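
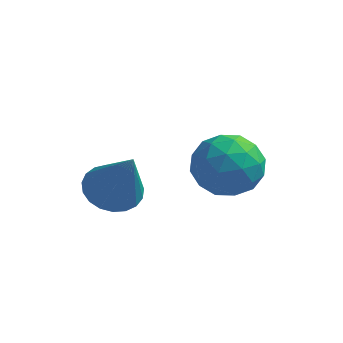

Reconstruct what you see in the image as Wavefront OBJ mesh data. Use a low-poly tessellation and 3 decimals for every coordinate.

v -1.917 -1.823 -3.025
v -1.183 -1.504 -2.234
v -0.537 -2.216 -4.146
v 0.197 -1.897 -3.355
v -0.413 -2.832 -3.213
v -1.266 -2.589 -2.52
v -0.454 -1.131 -3.86
v -1.307 -0.888 -3.167
v -0.279 -1.076 -2.75
v -0.254 -2.128 -2.35
v -1.466 -1.592 -4.03
v -1.441 -2.644 -3.63
v -1.671 -1.629 -2.531
v -0.049 -2.091 -3.849
v -0.407 -2.641 -3.765
v 0.024 -2.453 -3.3
v -1.72 -2.267 -2.699
v -1.288 -2.079 -2.234
v -0.836 -2.86 -2.81
v -0.432 -1.641 -4.146
v -0 -1.453 -3.681
v -1.744 -1.267 -3.08
v -1.313 -1.079 -2.615
v -0.884 -0.86 -3.57
v -0.709 -1.19 -2.369
v 0.102 -1.421 -3.028
v -0.28 -0.971 -3.325
v -0.781 -0.828 -2.918
v -0.694 -1.808 -2.134
v 0.117 -2.039 -2.793
v -0.241 -2.589 -2.709
v -0.742 -2.446 -2.302
v -0.162 -1.557 -2.437
v -1.837 -1.681 -3.587
v -1.026 -1.912 -4.246
v -0.978 -1.274 -4.078
v -1.479 -1.131 -3.671
v -1.822 -2.299 -3.352
v -1.011 -2.53 -4.011
v -0.939 -2.892 -3.462
v -1.44 -2.749 -3.055
v -1.558 -2.163 -3.943
v -3.618 -3.616 -3.549
v -2.801 -3.489 -3.878
v -2.802 -4.204 -1.751
v -2.878 -3.157 -3.734
v -3.084 -2.904 -3.559
v -3.381 -2.775 -3.381
v -3.72 -2.79 -3.233
v -4.041 -2.949 -3.139
v -4.289 -3.223 -3.116
v -4.421 -3.565 -3.168
v -4.414 -3.915 -3.286
v -4.269 -4.214 -3.449
v -4.012 -4.41 -3.63
v -3.687 -4.468 -3.796
v -3.35 -4.379 -3.92
v -3.059 -4.158 -3.98
v -2.865 -3.843 -3.965
f 1 38 17
f 38 12 41
f 17 41 6
f 38 41 17
f 1 17 13
f 17 6 18
f 13 18 2
f 17 18 13
f 1 13 22
f 13 2 23
f 22 23 8
f 13 23 22
f 1 22 34
f 22 8 37
f 34 37 11
f 22 37 34
f 1 34 38
f 34 11 42
f 38 42 12
f 34 42 38
f 2 18 29
f 18 6 32
f 29 32 10
f 18 32 29
f 6 41 19
f 41 12 40
f 19 40 5
f 41 40 19
f 12 42 39
f 42 11 35
f 39 35 3
f 42 35 39
f 11 37 36
f 37 8 24
f 36 24 7
f 37 24 36
f 8 23 28
f 23 2 25
f 28 25 9
f 23 25 28
f 4 30 16
f 30 10 31
f 16 31 5
f 30 31 16
f 4 16 14
f 16 5 15
f 14 15 3
f 16 15 14
f 4 14 21
f 14 3 20
f 21 20 7
f 14 20 21
f 4 21 26
f 21 7 27
f 26 27 9
f 21 27 26
f 4 26 30
f 26 9 33
f 30 33 10
f 26 33 30
f 5 31 19
f 31 10 32
f 19 32 6
f 31 32 19
f 3 15 39
f 15 5 40
f 39 40 12
f 15 40 39
f 7 20 36
f 20 3 35
f 36 35 11
f 20 35 36
f 9 27 28
f 27 7 24
f 28 24 8
f 27 24 28
f 10 33 29
f 33 9 25
f 29 25 2
f 33 25 29
f 44 43 46
f 44 46 45
f 46 43 47
f 46 47 45
f 47 43 48
f 47 48 45
f 48 43 49
f 48 49 45
f 49 43 50
f 49 50 45
f 50 43 51
f 50 51 45
f 51 43 52
f 51 52 45
f 52 43 53
f 52 53 45
f 53 43 54
f 53 54 45
f 54 43 55
f 54 55 45
f 55 43 56
f 55 56 45
f 56 43 57
f 56 57 45
f 57 43 58
f 57 58 45
f 58 43 59
f 58 59 45
f 59 43 44
f 59 44 45



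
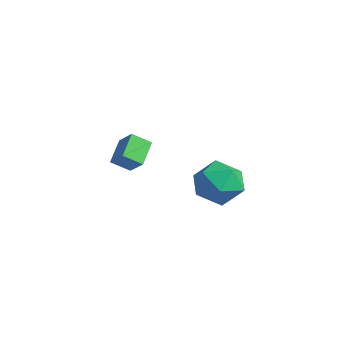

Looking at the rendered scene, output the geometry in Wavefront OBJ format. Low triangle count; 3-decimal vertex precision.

v 1.15 0.602 -3.231
v 2.022 0.415 -2.579
v 0.218 -0.635 -2.341
v 1.09 -0.822 -1.689
v 0.543 0.134 -1.617
v 1.118 0.898 -2.168
v 1.122 -1.118 -2.752
v 1.697 -0.354 -3.303
v 2.004 -0.649 -2.284
v 1.646 0.125 -1.582
v 0.594 -0.345 -3.338
v 0.236 0.429 -2.636
v -3.251 -1.253 -3.618
v -3.625 -1.934 -3.107
v -3.941 -0.412 -3.001
v -4.314 -1.094 -2.49
v -2.506 -1.146 -2.93
v -2.879 -1.828 -2.419
v -3.195 -0.306 -2.313
v -3.569 -0.987 -1.802
f 1 12 6
f 1 6 2
f 1 2 8
f 1 8 11
f 1 11 12
f 2 6 10
f 6 12 5
f 12 11 3
f 11 8 7
f 8 2 9
f 4 10 5
f 4 5 3
f 4 3 7
f 4 7 9
f 4 9 10
f 5 10 6
f 3 5 12
f 7 3 11
f 9 7 8
f 10 9 2
f 14 16 13
f 17 14 13
f 13 16 15
f 15 17 13
f 14 20 16
f 18 14 17
f 18 20 14
f 16 20 15
f 19 17 15
f 15 20 19
f 19 18 17
f 20 18 19



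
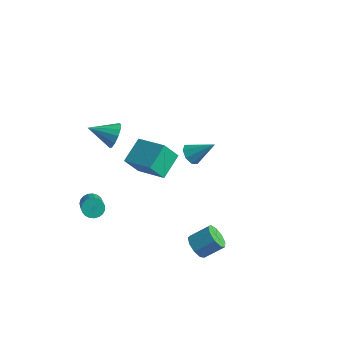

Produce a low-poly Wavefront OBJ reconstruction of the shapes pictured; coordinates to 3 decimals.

v 3.402 -2.525 -4.051
v 3.757 -2.219 -4.712
v 4.553 -1.41 -3.91
v 4.198 -1.715 -3.249
v 3.314 -1.915 -4.578
v 4.11 -1.106 -3.776
v 2.911 -1.897 -4.197
v 3.708 -1.088 -3.395
v 2.738 -2.172 -3.748
v 3.535 -1.363 -2.946
v 2.876 -2.612 -3.441
v 3.672 -1.803 -2.639
v 3.26 -3.011 -3.419
v 4.056 -2.202 -2.617
v 3.71 -3.183 -3.693
v 4.506 -2.374 -2.891
v 4.016 -3.046 -4.134
v 4.812 -2.237 -3.332
v 4.034 -2.666 -4.537
v 4.831 -1.857 -3.735
v -1.316 3.54 -3.39
v -1.016 3.946 -3.944
v -0.104 4.2 -2.25
v -1.432 4.228 -3.665
v -1.779 4.106 -3.225
v -1.856 3.653 -2.881
v -1.616 3.134 -2.835
v -1.201 2.852 -3.114
v -0.853 2.973 -3.554
v -0.777 3.427 -3.898
v -1.655 -3.074 3.606
v -1.148 -3.448 4.162
v -2.905 -3.866 4.214
v -1.3 -3.05 4.368
v -1.565 -2.659 4.331
v -1.858 -2.4 4.065
v -2.087 -2.355 3.653
v -2.178 -2.539 3.226
v -2.103 -2.892 2.92
v -1.886 -3.303 2.832
v -1.595 -3.641 2.99
v -1.323 -3.8 3.343
v -1.156 -3.728 3.78
v 0.886 -3.343 2.436
v 0.773 -1.874 3.179
v -1.031 -3.139 1.741
v -1.145 -1.67 2.483
v 1.365 -2.73 1.297
v 1.251 -1.261 2.039
v -0.553 -2.526 0.601
v -0.666 -1.057 1.344
v -3.291 -3.352 -3.504
v -3.004 -3.653 -4.017
v -1.882 -4.848 -2.689
v -2.169 -4.548 -2.176
v -2.834 -3.442 -3.971
v -1.712 -4.638 -2.643
v -2.743 -3.216 -3.845
v -1.62 -4.412 -2.517
v -2.746 -3.014 -3.66
v -1.624 -4.209 -2.332
v -2.844 -2.87 -3.448
v -1.722 -4.065 -2.119
v -3.019 -2.809 -3.245
v -1.897 -4.005 -1.917
v -3.241 -2.843 -3.087
v -2.119 -4.038 -1.759
v -3.472 -2.964 -3.002
v -2.35 -4.16 -1.674
v -3.672 -3.153 -3.003
v -2.549 -4.348 -1.675
v -3.805 -3.376 -3.091
v -2.683 -4.571 -1.763
v -3.85 -3.595 -3.25
v -2.728 -4.79 -1.922
v -3.798 -3.772 -3.453
v -2.676 -4.967 -2.125
v -3.659 -3.876 -3.665
v -2.536 -5.072 -2.337
v -3.455 -3.89 -3.849
v -2.333 -5.086 -2.521
v -3.224 -3.811 -3.974
v -2.102 -5.006 -2.646
f 2 1 5
f 2 5 3
f 3 5 6
f 3 6 4
f 5 1 7
f 5 7 6
f 6 7 8
f 6 8 4
f 7 1 9
f 7 9 8
f 8 9 10
f 8 10 4
f 9 1 11
f 9 11 10
f 10 11 12
f 10 12 4
f 11 1 13
f 11 13 12
f 12 13 14
f 12 14 4
f 13 1 15
f 13 15 14
f 14 15 16
f 14 16 4
f 15 1 17
f 15 17 16
f 16 17 18
f 16 18 4
f 17 1 19
f 17 19 18
f 18 19 20
f 18 20 4
f 19 1 2
f 19 2 20
f 20 2 3
f 20 3 4
f 22 21 24
f 22 24 23
f 24 21 25
f 24 25 23
f 25 21 26
f 25 26 23
f 26 21 27
f 26 27 23
f 27 21 28
f 27 28 23
f 28 21 29
f 28 29 23
f 29 21 30
f 29 30 23
f 30 21 22
f 30 22 23
f 32 31 34
f 32 34 33
f 34 31 35
f 34 35 33
f 35 31 36
f 35 36 33
f 36 31 37
f 36 37 33
f 37 31 38
f 37 38 33
f 38 31 39
f 38 39 33
f 39 31 40
f 39 40 33
f 40 31 41
f 40 41 33
f 41 31 42
f 41 42 33
f 42 31 43
f 42 43 33
f 43 31 32
f 43 32 33
f 45 47 44
f 48 45 44
f 44 47 46
f 46 48 44
f 45 51 47
f 49 45 48
f 49 51 45
f 47 51 46
f 50 48 46
f 46 51 50
f 50 49 48
f 51 49 50
f 53 52 56
f 53 56 54
f 54 56 57
f 54 57 55
f 56 52 58
f 56 58 57
f 57 58 59
f 57 59 55
f 58 52 60
f 58 60 59
f 59 60 61
f 59 61 55
f 60 52 62
f 60 62 61
f 61 62 63
f 61 63 55
f 62 52 64
f 62 64 63
f 63 64 65
f 63 65 55
f 64 52 66
f 64 66 65
f 65 66 67
f 65 67 55
f 66 52 68
f 66 68 67
f 67 68 69
f 67 69 55
f 68 52 70
f 68 70 69
f 69 70 71
f 69 71 55
f 70 52 72
f 70 72 71
f 71 72 73
f 71 73 55
f 72 52 74
f 72 74 73
f 73 74 75
f 73 75 55
f 74 52 76
f 74 76 75
f 75 76 77
f 75 77 55
f 76 52 78
f 76 78 77
f 77 78 79
f 77 79 55
f 78 52 80
f 78 80 79
f 79 80 81
f 79 81 55
f 80 52 82
f 80 82 81
f 81 82 83
f 81 83 55
f 82 52 53
f 82 53 83
f 83 53 54
f 83 54 55



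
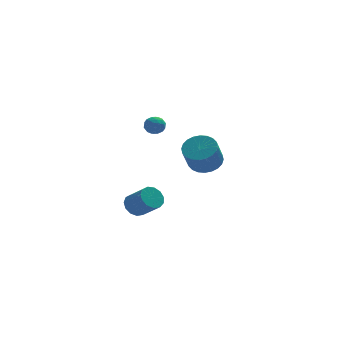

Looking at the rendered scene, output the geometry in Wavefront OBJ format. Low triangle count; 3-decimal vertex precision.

v 3.186 3.638 -2.317
v 3.793 4.276 -1.763
v 3.242 3.54 -0.31
v 2.634 2.902 -0.863
v 3.45 4.492 -1.784
v 2.898 3.755 -0.331
v 3.066 4.577 -1.886
v 2.515 3.841 -0.433
v 2.701 4.52 -2.054
v 2.15 3.784 -0.6
v 2.41 4.328 -2.261
v 1.859 3.592 -0.808
v 2.237 4.032 -2.477
v 1.685 3.296 -1.024
v 2.208 3.675 -2.669
v 1.656 2.939 -1.215
v 2.328 3.313 -2.807
v 1.777 2.577 -1.353
v 2.578 3 -2.87
v 2.027 2.264 -1.417
v 2.922 2.785 -2.849
v 2.37 2.048 -1.396
v 3.305 2.699 -2.747
v 2.754 1.963 -1.294
v 3.67 2.756 -2.58
v 3.119 2.02 -1.126
v 3.961 2.948 -2.372
v 3.41 2.212 -0.919
v 4.135 3.244 -2.156
v 3.583 2.508 -0.703
v 4.164 3.601 -1.965
v 3.612 2.865 -0.511
v 4.043 3.963 -1.827
v 3.492 3.227 -0.373
v -0.192 4.075 0.627
v 0.3 4.262 1.029
v 0.2 3.078 0.611
v 0.692 3.265 1.013
v 0.07 3.237 1.241
v -0.172 3.853 1.251
v 0.672 3.487 0.389
v 0.43 4.103 0.399
v 0.834 3.898 0.883
v 0.462 3.744 1.409
v 0.038 3.596 0.231
v -0.334 3.442 0.757
v 0.02 4.256 0.83
v 0.48 3.084 0.81
v 0.115 3.067 0.944
v 0.404 3.177 1.181
v -0.258 4.016 0.96
v 0.031 4.126 1.196
v -0.104 3.523 1.32
v 0.469 3.214 0.444
v 0.758 3.324 0.68
v 0.096 4.163 0.459
v 0.385 4.273 0.696
v 0.604 3.817 0.32
v 0.622 4.152 0.98
v 0.853 3.566 0.97
v 0.841 3.697 0.604
v 0.699 4.059 0.61
v 0.404 4.061 1.289
v 0.634 3.475 1.28
v 0.269 3.459 1.413
v 0.127 3.821 1.419
v 0.718 3.848 1.203
v -0.134 3.865 0.36
v 0.096 3.279 0.351
v 0.373 3.519 0.221
v 0.231 3.881 0.227
v -0.353 3.774 0.67
v -0.122 3.188 0.66
v -0.199 3.281 1.03
v -0.341 3.643 1.036
v -0.218 3.492 0.437
v -2.379 -3.007 -1.712
v -1.797 -3.067 -2.181
v -1.099 -3.993 -1.198
v -1.681 -3.933 -0.728
v -1.713 -2.738 -1.93
v -1.016 -3.664 -0.946
v -1.841 -2.494 -1.609
v -1.144 -3.42 -0.626
v -2.14 -2.413 -1.321
v -1.443 -3.339 -0.338
v -2.514 -2.52 -1.157
v -1.817 -3.446 -0.174
v -2.845 -2.783 -1.169
v -2.148 -3.709 -0.186
v -3.028 -3.116 -1.354
v -2.331 -4.042 -0.37
v -3.005 -3.415 -1.651
v -2.308 -4.341 -0.668
v -2.783 -3.584 -1.968
v -2.086 -4.51 -0.985
v -2.432 -3.57 -2.204
v -1.735 -4.496 -1.221
v -2.065 -3.377 -2.283
v -1.367 -4.304 -1.3
f 2 1 5
f 2 5 3
f 3 5 6
f 3 6 4
f 5 1 7
f 5 7 6
f 6 7 8
f 6 8 4
f 7 1 9
f 7 9 8
f 8 9 10
f 8 10 4
f 9 1 11
f 9 11 10
f 10 11 12
f 10 12 4
f 11 1 13
f 11 13 12
f 12 13 14
f 12 14 4
f 13 1 15
f 13 15 14
f 14 15 16
f 14 16 4
f 15 1 17
f 15 17 16
f 16 17 18
f 16 18 4
f 17 1 19
f 17 19 18
f 18 19 20
f 18 20 4
f 19 1 21
f 19 21 20
f 20 21 22
f 20 22 4
f 21 1 23
f 21 23 22
f 22 23 24
f 22 24 4
f 23 1 25
f 23 25 24
f 24 25 26
f 24 26 4
f 25 1 27
f 25 27 26
f 26 27 28
f 26 28 4
f 27 1 29
f 27 29 28
f 28 29 30
f 28 30 4
f 29 1 31
f 29 31 30
f 30 31 32
f 30 32 4
f 31 1 33
f 31 33 32
f 32 33 34
f 32 34 4
f 33 1 2
f 33 2 34
f 34 2 3
f 34 3 4
f 35 72 51
f 72 46 75
f 51 75 40
f 72 75 51
f 35 51 47
f 51 40 52
f 47 52 36
f 51 52 47
f 35 47 56
f 47 36 57
f 56 57 42
f 47 57 56
f 35 56 68
f 56 42 71
f 68 71 45
f 56 71 68
f 35 68 72
f 68 45 76
f 72 76 46
f 68 76 72
f 36 52 63
f 52 40 66
f 63 66 44
f 52 66 63
f 40 75 53
f 75 46 74
f 53 74 39
f 75 74 53
f 46 76 73
f 76 45 69
f 73 69 37
f 76 69 73
f 45 71 70
f 71 42 58
f 70 58 41
f 71 58 70
f 42 57 62
f 57 36 59
f 62 59 43
f 57 59 62
f 38 64 50
f 64 44 65
f 50 65 39
f 64 65 50
f 38 50 48
f 50 39 49
f 48 49 37
f 50 49 48
f 38 48 55
f 48 37 54
f 55 54 41
f 48 54 55
f 38 55 60
f 55 41 61
f 60 61 43
f 55 61 60
f 38 60 64
f 60 43 67
f 64 67 44
f 60 67 64
f 39 65 53
f 65 44 66
f 53 66 40
f 65 66 53
f 37 49 73
f 49 39 74
f 73 74 46
f 49 74 73
f 41 54 70
f 54 37 69
f 70 69 45
f 54 69 70
f 43 61 62
f 61 41 58
f 62 58 42
f 61 58 62
f 44 67 63
f 67 43 59
f 63 59 36
f 67 59 63
f 78 77 81
f 78 81 79
f 79 81 82
f 79 82 80
f 81 77 83
f 81 83 82
f 82 83 84
f 82 84 80
f 83 77 85
f 83 85 84
f 84 85 86
f 84 86 80
f 85 77 87
f 85 87 86
f 86 87 88
f 86 88 80
f 87 77 89
f 87 89 88
f 88 89 90
f 88 90 80
f 89 77 91
f 89 91 90
f 90 91 92
f 90 92 80
f 91 77 93
f 91 93 92
f 92 93 94
f 92 94 80
f 93 77 95
f 93 95 94
f 94 95 96
f 94 96 80
f 95 77 97
f 95 97 96
f 96 97 98
f 96 98 80
f 97 77 99
f 97 99 98
f 98 99 100
f 98 100 80
f 99 77 78
f 99 78 100
f 100 78 79
f 100 79 80



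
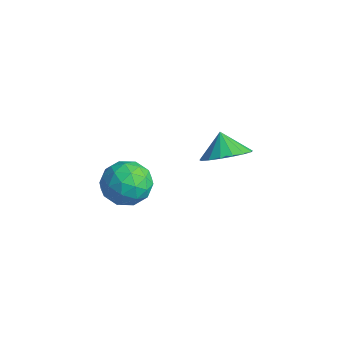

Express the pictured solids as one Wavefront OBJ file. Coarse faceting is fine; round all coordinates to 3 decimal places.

v -4.166 -3.14 -2.745
v -3.141 -3.281 -2.863
v -4.119 -3.999 -1.297
v -3.094 -4.14 -1.415
v -3.469 -3.19 -1.213
v -3.498 -2.659 -2.108
v -3.762 -4.621 -2.052
v -3.791 -4.09 -2.947
v -2.892 -4.196 -2.434
v -2.71 -3.312 -1.916
v -4.55 -3.968 -2.244
v -4.368 -3.084 -1.726
v -3.658 -3.135 -2.931
v -3.602 -4.145 -1.229
v -3.822 -3.586 -1.11
v -3.22 -3.669 -1.179
v -3.868 -2.77 -2.488
v -3.265 -2.853 -2.557
v -3.458 -2.799 -1.587
v -3.995 -4.427 -1.603
v -3.392 -4.51 -1.672
v -4.04 -3.611 -2.981
v -3.438 -3.694 -3.05
v -3.802 -4.481 -2.573
v -2.909 -3.756 -2.748
v -2.881 -4.261 -1.897
v -3.274 -4.544 -2.271
v -3.291 -4.232 -2.798
v -2.802 -3.236 -2.444
v -2.774 -3.741 -1.592
v -2.995 -3.183 -1.474
v -3.012 -2.871 -2
v -2.656 -3.774 -2.192
v -4.486 -3.539 -2.568
v -4.458 -4.044 -1.716
v -4.248 -4.409 -2.16
v -4.265 -4.097 -2.686
v -4.379 -3.019 -2.263
v -4.351 -3.524 -1.412
v -3.969 -3.048 -1.362
v -3.986 -2.736 -1.889
v -4.604 -3.506 -1.968
v -3.472 0.536 -2.227
v -2.686 0.34 -1.607
v -4.128 0.664 -1.353
v -2.67 0.824 -1.666
v -2.838 1.242 -1.853
v -3.151 1.499 -2.126
v -3.537 1.535 -2.422
v -3.909 1.342 -2.673
v -4.18 0.965 -2.822
v -4.289 0.489 -2.835
v -4.211 0.024 -2.708
v -3.964 -0.324 -2.471
v -3.603 -0.474 -2.178
v -3.213 -0.393 -1.896
v -2.882 -0.1 -1.69
f 1 38 17
f 38 12 41
f 17 41 6
f 38 41 17
f 1 17 13
f 17 6 18
f 13 18 2
f 17 18 13
f 1 13 22
f 13 2 23
f 22 23 8
f 13 23 22
f 1 22 34
f 22 8 37
f 34 37 11
f 22 37 34
f 1 34 38
f 34 11 42
f 38 42 12
f 34 42 38
f 2 18 29
f 18 6 32
f 29 32 10
f 18 32 29
f 6 41 19
f 41 12 40
f 19 40 5
f 41 40 19
f 12 42 39
f 42 11 35
f 39 35 3
f 42 35 39
f 11 37 36
f 37 8 24
f 36 24 7
f 37 24 36
f 8 23 28
f 23 2 25
f 28 25 9
f 23 25 28
f 4 30 16
f 30 10 31
f 16 31 5
f 30 31 16
f 4 16 14
f 16 5 15
f 14 15 3
f 16 15 14
f 4 14 21
f 14 3 20
f 21 20 7
f 14 20 21
f 4 21 26
f 21 7 27
f 26 27 9
f 21 27 26
f 4 26 30
f 26 9 33
f 30 33 10
f 26 33 30
f 5 31 19
f 31 10 32
f 19 32 6
f 31 32 19
f 3 15 39
f 15 5 40
f 39 40 12
f 15 40 39
f 7 20 36
f 20 3 35
f 36 35 11
f 20 35 36
f 9 27 28
f 27 7 24
f 28 24 8
f 27 24 28
f 10 33 29
f 33 9 25
f 29 25 2
f 33 25 29
f 44 43 46
f 44 46 45
f 46 43 47
f 46 47 45
f 47 43 48
f 47 48 45
f 48 43 49
f 48 49 45
f 49 43 50
f 49 50 45
f 50 43 51
f 50 51 45
f 51 43 52
f 51 52 45
f 52 43 53
f 52 53 45
f 53 43 54
f 53 54 45
f 54 43 55
f 54 55 45
f 55 43 56
f 55 56 45
f 56 43 57
f 56 57 45
f 57 43 44
f 57 44 45



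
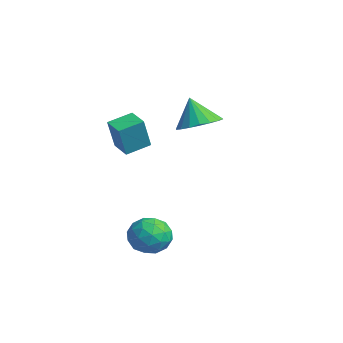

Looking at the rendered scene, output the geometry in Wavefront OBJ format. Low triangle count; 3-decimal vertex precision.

v -1.398 0.215 0.973
v -0.518 0.285 1.325
v -1.882 0.005 2.227
v -0.657 0.684 1.338
v -0.942 0.99 1.279
v -1.318 1.143 1.16
v -1.709 1.112 1.003
v -2.039 0.903 0.841
v -2.242 0.558 0.705
v -2.278 0.145 0.622
v -2.139 -0.254 0.608
v -1.854 -0.56 0.667
v -1.478 -0.713 0.787
v -1.087 -0.682 0.943
v -0.757 -0.474 1.106
v -0.554 -0.128 1.242
v 0.711 -4.038 1.25
v 1.004 -4.428 2.562
v 0.647 -3.057 1.556
v 0.94 -3.447 2.868
v 1.56 -3.933 1.092
v 1.853 -4.323 2.404
v 1.496 -2.952 1.398
v 1.789 -3.342 2.71
v 2.417 -2.912 -2.237
v 3.172 -2.824 -2.665
v 2.548 -4.316 -2.295
v 3.303 -4.228 -2.723
v 3.248 -3.997 -1.883
v 3.167 -3.129 -1.847
v 2.553 -4.011 -3.113
v 2.472 -3.143 -3.077
v 3.257 -3.503 -3.206
v 3.686 -3.494 -2.446
v 2.034 -3.646 -2.514
v 2.463 -3.637 -1.754
v 2.783 -2.744 -2.446
v 2.937 -4.396 -2.514
v 2.904 -4.26 -2.02
v 3.348 -4.208 -2.272
v 2.78 -2.924 -1.965
v 3.224 -2.872 -2.217
v 3.268 -3.562 -1.757
v 2.496 -4.268 -2.743
v 2.94 -4.216 -2.995
v 2.372 -2.932 -2.688
v 2.816 -2.88 -2.94
v 2.452 -3.578 -3.203
v 3.277 -3.092 -3.015
v 3.354 -3.918 -3.049
v 2.913 -3.79 -3.279
v 2.866 -3.28 -3.258
v 3.529 -3.087 -2.569
v 3.606 -3.913 -2.603
v 3.573 -3.777 -2.109
v 3.526 -3.266 -2.088
v 3.579 -3.486 -2.887
v 2.114 -3.227 -2.357
v 2.191 -4.053 -2.391
v 2.194 -3.874 -2.872
v 2.147 -3.363 -2.851
v 2.366 -3.222 -1.911
v 2.443 -4.048 -1.945
v 2.854 -3.86 -1.702
v 2.807 -3.35 -1.681
v 2.141 -3.654 -2.073
f 2 1 4
f 2 4 3
f 4 1 5
f 4 5 3
f 5 1 6
f 5 6 3
f 6 1 7
f 6 7 3
f 7 1 8
f 7 8 3
f 8 1 9
f 8 9 3
f 9 1 10
f 9 10 3
f 10 1 11
f 10 11 3
f 11 1 12
f 11 12 3
f 12 1 13
f 12 13 3
f 13 1 14
f 13 14 3
f 14 1 15
f 14 15 3
f 15 1 16
f 15 16 3
f 16 1 2
f 16 2 3
f 18 20 17
f 21 18 17
f 17 20 19
f 19 21 17
f 18 24 20
f 22 18 21
f 22 24 18
f 20 24 19
f 23 21 19
f 19 24 23
f 23 22 21
f 24 22 23
f 25 62 41
f 62 36 65
f 41 65 30
f 62 65 41
f 25 41 37
f 41 30 42
f 37 42 26
f 41 42 37
f 25 37 46
f 37 26 47
f 46 47 32
f 37 47 46
f 25 46 58
f 46 32 61
f 58 61 35
f 46 61 58
f 25 58 62
f 58 35 66
f 62 66 36
f 58 66 62
f 26 42 53
f 42 30 56
f 53 56 34
f 42 56 53
f 30 65 43
f 65 36 64
f 43 64 29
f 65 64 43
f 36 66 63
f 66 35 59
f 63 59 27
f 66 59 63
f 35 61 60
f 61 32 48
f 60 48 31
f 61 48 60
f 32 47 52
f 47 26 49
f 52 49 33
f 47 49 52
f 28 54 40
f 54 34 55
f 40 55 29
f 54 55 40
f 28 40 38
f 40 29 39
f 38 39 27
f 40 39 38
f 28 38 45
f 38 27 44
f 45 44 31
f 38 44 45
f 28 45 50
f 45 31 51
f 50 51 33
f 45 51 50
f 28 50 54
f 50 33 57
f 54 57 34
f 50 57 54
f 29 55 43
f 55 34 56
f 43 56 30
f 55 56 43
f 27 39 63
f 39 29 64
f 63 64 36
f 39 64 63
f 31 44 60
f 44 27 59
f 60 59 35
f 44 59 60
f 33 51 52
f 51 31 48
f 52 48 32
f 51 48 52
f 34 57 53
f 57 33 49
f 53 49 26
f 57 49 53



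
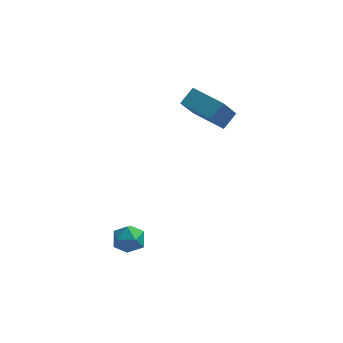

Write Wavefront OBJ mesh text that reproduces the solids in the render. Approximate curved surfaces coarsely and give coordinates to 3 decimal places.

v -0.488 -2.431 -1.292
v -0.1 -2.177 -2.093
v 0.64 -3.383 -1.047
v 1.028 -3.129 -1.848
v 0.997 -2.535 -1.14
v 0.3 -1.946 -1.291
v 0.24 -3.614 -1.849
v -0.457 -3.025 -2
v 0.35 -2.908 -2.437
v 0.818 -2.241 -1.999
v -0.278 -3.319 -1.141
v 0.19 -2.652 -0.703
v 4.69 2.844 2.425
v 4.062 1.771 4.043
v 3.116 4.046 2.611
v 2.487 2.974 4.229
v 5.293 3.526 3.111
v 4.664 2.454 4.729
v 3.718 4.729 3.297
v 3.09 3.656 4.915
f 1 12 6
f 1 6 2
f 1 2 8
f 1 8 11
f 1 11 12
f 2 6 10
f 6 12 5
f 12 11 3
f 11 8 7
f 8 2 9
f 4 10 5
f 4 5 3
f 4 3 7
f 4 7 9
f 4 9 10
f 5 10 6
f 3 5 12
f 7 3 11
f 9 7 8
f 10 9 2
f 14 16 13
f 17 14 13
f 13 16 15
f 15 17 13
f 14 20 16
f 18 14 17
f 18 20 14
f 16 20 15
f 19 17 15
f 15 20 19
f 19 18 17
f 20 18 19



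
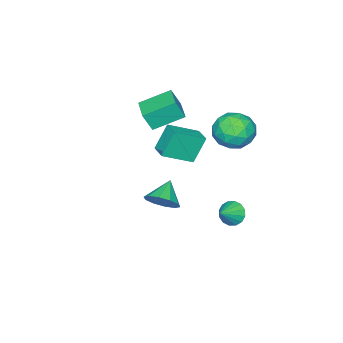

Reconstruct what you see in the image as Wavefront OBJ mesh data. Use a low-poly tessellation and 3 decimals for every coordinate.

v -2.717 -3.167 1.466
v -2.377 -3.526 2.526
v -3.971 -2.066 2.24
v -3.631 -2.425 3.301
v -1.689 -2.035 1.519
v -1.349 -2.394 2.58
v -2.943 -0.934 2.294
v -2.603 -1.293 3.354
v -1.74 2.973 -2.481
v -1.358 2.714 -3.072
v -0.68 3.027 -1.819
v -1.353 3.101 -3.11
v -1.452 3.453 -2.98
v -1.628 3.676 -2.716
v -1.834 3.711 -2.389
v -2.015 3.549 -2.086
v -2.122 3.232 -1.889
v -2.126 2.845 -1.851
v -2.027 2.493 -1.981
v -1.851 2.27 -2.245
v -1.645 2.235 -2.572
v -1.464 2.397 -2.875
v -2.587 -0.597 -0.19
v -3.305 -0.364 1.278
v -2.047 0.295 -0.067
v -2.765 0.528 1.401
v -1.235 -1.528 0.619
v -1.953 -1.295 2.087
v -0.695 -0.636 0.742
v -1.413 -0.403 2.21
v 2.624 2.107 0.58
v 3.113 2.331 1.314
v 1.576 1.773 1.38
v 2.836 2.79 1.142
v 2.478 2.988 0.756
v 2.176 2.849 0.303
v 2.044 2.427 -0.045
v 2.135 1.883 -0.154
v 2.412 1.424 0.017
v 2.77 1.226 0.403
v 3.072 1.365 0.857
v 3.203 1.787 1.204
v -4.296 2.079 0.905
v -3.619 2.417 1.834
v -4.321 0.263 1.586
v -3.644 0.601 2.515
v -4.778 0.981 2.43
v -4.762 2.103 2.009
v -3.178 0.577 1.411
v -3.162 1.699 0.99
v -2.928 1.489 2.147
v -3.917 1.739 2.777
v -4.023 0.941 0.643
v -5.012 1.191 1.273
v -3.955 2.407 1.31
v -3.985 0.273 2.11
v -4.651 0.496 2.06
v -4.253 0.695 2.606
v -4.627 2.223 1.413
v -4.229 2.422 1.959
v -4.911 1.578 2.309
v -3.711 0.258 1.461
v -3.313 0.457 2.007
v -3.687 1.985 0.814
v -3.289 2.184 1.36
v -3.029 1.102 1.111
v -3.151 2.061 2.04
v -3.166 0.994 2.44
v -2.892 0.979 1.791
v -2.883 1.639 1.544
v -3.732 2.208 2.41
v -3.747 1.14 2.81
v -4.413 1.363 2.76
v -4.404 2.023 2.513
v -3.326 1.662 2.594
v -4.193 1.54 0.61
v -4.208 0.472 1.01
v -3.536 0.657 0.907
v -3.527 1.317 0.66
v -4.774 1.686 0.98
v -4.789 0.619 1.38
v -5.057 1.041 1.876
v -5.048 1.701 1.629
v -4.614 1.018 0.826
f 2 4 1
f 5 2 1
f 1 4 3
f 3 5 1
f 2 8 4
f 6 2 5
f 6 8 2
f 4 8 3
f 7 5 3
f 3 8 7
f 7 6 5
f 8 6 7
f 10 9 12
f 10 12 11
f 12 9 13
f 12 13 11
f 13 9 14
f 13 14 11
f 14 9 15
f 14 15 11
f 15 9 16
f 15 16 11
f 16 9 17
f 16 17 11
f 17 9 18
f 17 18 11
f 18 9 19
f 18 19 11
f 19 9 20
f 19 20 11
f 20 9 21
f 20 21 11
f 21 9 22
f 21 22 11
f 22 9 10
f 22 10 11
f 24 26 23
f 27 24 23
f 23 26 25
f 25 27 23
f 24 30 26
f 28 24 27
f 28 30 24
f 26 30 25
f 29 27 25
f 25 30 29
f 29 28 27
f 30 28 29
f 32 31 34
f 32 34 33
f 34 31 35
f 34 35 33
f 35 31 36
f 35 36 33
f 36 31 37
f 36 37 33
f 37 31 38
f 37 38 33
f 38 31 39
f 38 39 33
f 39 31 40
f 39 40 33
f 40 31 41
f 40 41 33
f 41 31 42
f 41 42 33
f 42 31 32
f 42 32 33
f 43 80 59
f 80 54 83
f 59 83 48
f 80 83 59
f 43 59 55
f 59 48 60
f 55 60 44
f 59 60 55
f 43 55 64
f 55 44 65
f 64 65 50
f 55 65 64
f 43 64 76
f 64 50 79
f 76 79 53
f 64 79 76
f 43 76 80
f 76 53 84
f 80 84 54
f 76 84 80
f 44 60 71
f 60 48 74
f 71 74 52
f 60 74 71
f 48 83 61
f 83 54 82
f 61 82 47
f 83 82 61
f 54 84 81
f 84 53 77
f 81 77 45
f 84 77 81
f 53 79 78
f 79 50 66
f 78 66 49
f 79 66 78
f 50 65 70
f 65 44 67
f 70 67 51
f 65 67 70
f 46 72 58
f 72 52 73
f 58 73 47
f 72 73 58
f 46 58 56
f 58 47 57
f 56 57 45
f 58 57 56
f 46 56 63
f 56 45 62
f 63 62 49
f 56 62 63
f 46 63 68
f 63 49 69
f 68 69 51
f 63 69 68
f 46 68 72
f 68 51 75
f 72 75 52
f 68 75 72
f 47 73 61
f 73 52 74
f 61 74 48
f 73 74 61
f 45 57 81
f 57 47 82
f 81 82 54
f 57 82 81
f 49 62 78
f 62 45 77
f 78 77 53
f 62 77 78
f 51 69 70
f 69 49 66
f 70 66 50
f 69 66 70
f 52 75 71
f 75 51 67
f 71 67 44
f 75 67 71



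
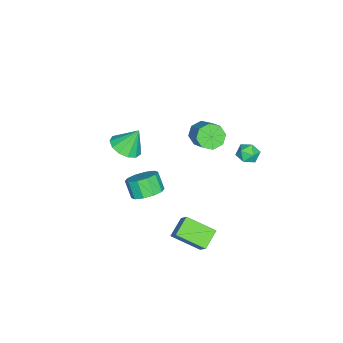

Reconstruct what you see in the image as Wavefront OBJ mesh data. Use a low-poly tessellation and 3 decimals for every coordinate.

v -4.378 1.76 -1.856
v -4.064 2.005 -2.512
v -3.256 1.415 -1.448
v -2.942 1.66 -2.104
v -3.231 2.166 -1.604
v -3.924 2.379 -1.856
v -3.396 1.041 -2.104
v -4.089 1.254 -2.356
v -3.457 1.561 -2.665
v -3.355 2.256 -2.356
v -3.965 1.164 -1.604
v -3.863 1.859 -1.295
v -2.232 -0.546 0.472
v -1.554 -0.847 0.018
v -0.53 -0.015 0.993
v -1.208 0.286 1.448
v -1.789 -0.273 -0.225
v -0.765 0.558 0.75
v -2.283 0.141 -0.059
v -1.26 0.973 0.916
v -2.747 0.153 0.418
v -1.724 0.984 1.393
v -2.91 -0.245 0.927
v -1.886 0.587 1.902
v -2.675 -0.818 1.17
v -1.651 0.013 2.145
v -2.18 -1.233 1.004
v -1.157 -0.401 1.979
v -1.716 -1.244 0.527
v -0.693 -0.413 1.502
v 1.006 -3.978 1.18
v 1.751 -4.479 1.622
v 0.654 -3.302 2.54
v 1.972 -3.995 1.438
v 1.887 -3.505 1.173
v 1.523 -3.166 0.909
v 0.994 -3.085 0.732
v 0.469 -3.287 0.696
v 0.115 -3.709 0.815
v 0.044 -4.217 1.049
v 0.279 -4.649 1.324
v 0.744 -4.868 1.554
v 1.293 -4.805 1.665
v 2.281 -2.19 -1.362
v 2.793 -2.975 -1.568
v 2.352 -3.515 -0.604
v 1.839 -2.73 -0.398
v 3.124 -2.625 -1.22
v 2.683 -3.166 -0.256
v 3.133 -2.11 -0.927
v 2.692 -2.65 0.037
v 2.816 -1.624 -0.8
v 2.375 -2.165 0.164
v 2.294 -1.355 -0.887
v 1.853 -1.896 0.076
v 1.768 -1.405 -1.156
v 1.327 -1.945 -0.192
v 1.437 -1.754 -1.504
v 0.996 -2.295 -0.54
v 1.428 -2.27 -1.797
v 0.987 -2.81 -0.833
v 1.745 -2.755 -1.924
v 1.304 -3.296 -0.96
v 2.267 -3.024 -1.836
v 1.826 -3.565 -0.873
v 4.049 1.51 -3.479
v 4.157 -0.17 -2.711
v 2.959 1.73 -2.845
v 3.067 0.051 -2.077
v 4.893 2.129 -2.243
v 5.001 0.45 -1.475
v 3.803 2.35 -1.609
v 3.911 0.67 -0.841
f 1 12 6
f 1 6 2
f 1 2 8
f 1 8 11
f 1 11 12
f 2 6 10
f 6 12 5
f 12 11 3
f 11 8 7
f 8 2 9
f 4 10 5
f 4 5 3
f 4 3 7
f 4 7 9
f 4 9 10
f 5 10 6
f 3 5 12
f 7 3 11
f 9 7 8
f 10 9 2
f 14 13 17
f 14 17 15
f 15 17 18
f 15 18 16
f 17 13 19
f 17 19 18
f 18 19 20
f 18 20 16
f 19 13 21
f 19 21 20
f 20 21 22
f 20 22 16
f 21 13 23
f 21 23 22
f 22 23 24
f 22 24 16
f 23 13 25
f 23 25 24
f 24 25 26
f 24 26 16
f 25 13 27
f 25 27 26
f 26 27 28
f 26 28 16
f 27 13 29
f 27 29 28
f 28 29 30
f 28 30 16
f 29 13 14
f 29 14 30
f 30 14 15
f 30 15 16
f 32 31 34
f 32 34 33
f 34 31 35
f 34 35 33
f 35 31 36
f 35 36 33
f 36 31 37
f 36 37 33
f 37 31 38
f 37 38 33
f 38 31 39
f 38 39 33
f 39 31 40
f 39 40 33
f 40 31 41
f 40 41 33
f 41 31 42
f 41 42 33
f 42 31 43
f 42 43 33
f 43 31 32
f 43 32 33
f 45 44 48
f 45 48 46
f 46 48 49
f 46 49 47
f 48 44 50
f 48 50 49
f 49 50 51
f 49 51 47
f 50 44 52
f 50 52 51
f 51 52 53
f 51 53 47
f 52 44 54
f 52 54 53
f 53 54 55
f 53 55 47
f 54 44 56
f 54 56 55
f 55 56 57
f 55 57 47
f 56 44 58
f 56 58 57
f 57 58 59
f 57 59 47
f 58 44 60
f 58 60 59
f 59 60 61
f 59 61 47
f 60 44 62
f 60 62 61
f 61 62 63
f 61 63 47
f 62 44 64
f 62 64 63
f 63 64 65
f 63 65 47
f 64 44 45
f 64 45 65
f 65 45 46
f 65 46 47
f 67 69 66
f 70 67 66
f 66 69 68
f 68 70 66
f 67 73 69
f 71 67 70
f 71 73 67
f 69 73 68
f 72 70 68
f 68 73 72
f 72 71 70
f 73 71 72



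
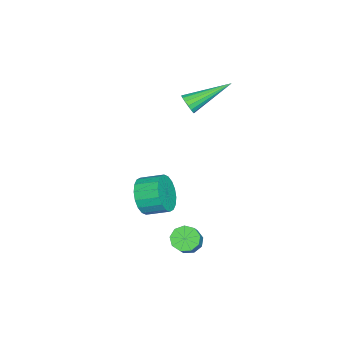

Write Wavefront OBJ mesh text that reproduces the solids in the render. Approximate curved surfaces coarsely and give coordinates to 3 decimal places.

v -1.312 -1.936 3.424
v -0.98 -1.953 3.837
v -2.388 -0.324 4.356
v -0.871 -1.788 3.678
v -0.863 -1.657 3.461
v -0.957 -1.59 3.235
v -1.133 -1.602 3.053
v -1.35 -1.69 2.956
v -1.558 -1.835 2.966
v -1.71 -2.003 3.081
v -1.77 -2.155 3.275
v -1.726 -2.257 3.502
v -1.586 -2.286 3.712
v -1.384 -2.234 3.856
v -1.165 -2.114 3.901
v 2.474 -0.758 -2.231
v 2.844 -0.392 -2.603
v 3.556 -0.316 -1.821
v 3.186 -0.682 -1.449
v 2.567 -0.141 -2.375
v 3.279 -0.066 -1.593
v 2.246 -0.179 -2.08
v 2.958 -0.104 -1.298
v 2.032 -0.488 -1.855
v 2.744 -0.412 -1.073
v 2.025 -0.923 -1.806
v 2.737 -0.847 -1.024
v 2.228 -1.281 -1.956
v 2.94 -1.205 -1.174
v 2.546 -1.394 -2.235
v 3.258 -1.318 -1.453
v 2.83 -1.209 -2.512
v 3.542 -1.134 -1.73
v 2.948 -0.814 -2.657
v 3.66 -0.738 -1.875
v 0.723 -3.276 -1.38
v 1.316 -3.501 -0.673
v 1.231 -2.469 -0.273
v 0.637 -2.244 -0.98
v 1.578 -3.362 -0.975
v 1.492 -2.33 -0.575
v 1.67 -3.206 -1.357
v 1.584 -2.174 -0.957
v 1.574 -3.064 -1.744
v 1.489 -2.032 -1.344
v 1.31 -2.964 -2.058
v 1.225 -1.932 -1.658
v 0.93 -2.926 -2.239
v 0.844 -1.894 -1.838
v 0.508 -2.957 -2.249
v 0.423 -1.925 -1.849
v 0.129 -3.051 -2.087
v 0.044 -2.019 -1.687
v -0.132 -3.19 -1.785
v -0.218 -2.158 -1.385
v -0.224 -3.346 -1.403
v -0.31 -2.314 -1.003
v -0.129 -3.488 -1.016
v -0.214 -2.456 -0.616
v 0.135 -3.588 -0.702
v 0.05 -2.556 -0.302
v 0.516 -3.626 -0.522
v 0.43 -2.594 -0.121
v 0.937 -3.595 -0.511
v 0.852 -2.563 -0.111
f 2 1 4
f 2 4 3
f 4 1 5
f 4 5 3
f 5 1 6
f 5 6 3
f 6 1 7
f 6 7 3
f 7 1 8
f 7 8 3
f 8 1 9
f 8 9 3
f 9 1 10
f 9 10 3
f 10 1 11
f 10 11 3
f 11 1 12
f 11 12 3
f 12 1 13
f 12 13 3
f 13 1 14
f 13 14 3
f 14 1 15
f 14 15 3
f 15 1 2
f 15 2 3
f 17 16 20
f 17 20 18
f 18 20 21
f 18 21 19
f 20 16 22
f 20 22 21
f 21 22 23
f 21 23 19
f 22 16 24
f 22 24 23
f 23 24 25
f 23 25 19
f 24 16 26
f 24 26 25
f 25 26 27
f 25 27 19
f 26 16 28
f 26 28 27
f 27 28 29
f 27 29 19
f 28 16 30
f 28 30 29
f 29 30 31
f 29 31 19
f 30 16 32
f 30 32 31
f 31 32 33
f 31 33 19
f 32 16 34
f 32 34 33
f 33 34 35
f 33 35 19
f 34 16 17
f 34 17 35
f 35 17 18
f 35 18 19
f 37 36 40
f 37 40 38
f 38 40 41
f 38 41 39
f 40 36 42
f 40 42 41
f 41 42 43
f 41 43 39
f 42 36 44
f 42 44 43
f 43 44 45
f 43 45 39
f 44 36 46
f 44 46 45
f 45 46 47
f 45 47 39
f 46 36 48
f 46 48 47
f 47 48 49
f 47 49 39
f 48 36 50
f 48 50 49
f 49 50 51
f 49 51 39
f 50 36 52
f 50 52 51
f 51 52 53
f 51 53 39
f 52 36 54
f 52 54 53
f 53 54 55
f 53 55 39
f 54 36 56
f 54 56 55
f 55 56 57
f 55 57 39
f 56 36 58
f 56 58 57
f 57 58 59
f 57 59 39
f 58 36 60
f 58 60 59
f 59 60 61
f 59 61 39
f 60 36 62
f 60 62 61
f 61 62 63
f 61 63 39
f 62 36 64
f 62 64 63
f 63 64 65
f 63 65 39
f 64 36 37
f 64 37 65
f 65 37 38
f 65 38 39



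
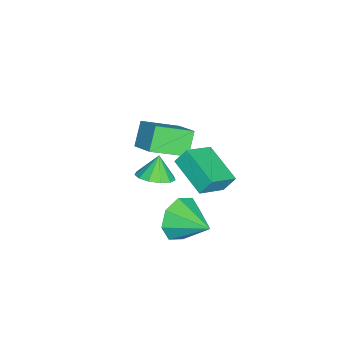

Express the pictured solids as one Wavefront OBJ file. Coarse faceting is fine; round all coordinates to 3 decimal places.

v 2.615 0.535 -3.082
v 3.007 -0.005 -2.208
v 3.385 1.945 -2.558
v 3.527 -0.042 -2.869
v 3.512 0.258 -3.656
v 2.972 0.721 -4.106
v 2.222 1.075 -3.957
v 1.703 1.112 -3.295
v 1.718 0.812 -2.509
v 2.258 0.349 -2.058
v -2.637 -1.104 -4.192
v -1.792 -2.61 -3.354
v -3.506 -1.046 -3.213
v -2.661 -2.553 -2.375
v -1.759 -0.207 -3.465
v -0.914 -1.714 -2.627
v -2.628 -0.15 -2.486
v -1.783 -1.656 -1.648
v 2.133 -0.66 -0.945
v 2.797 -0.268 -0.587
v 1.607 -0.62 -0.015
v 2.514 0.077 -0.762
v 2.111 0.188 -0.995
v 1.714 0.03 -1.212
v 1.451 -0.348 -1.345
v 1.404 -0.825 -1.35
v 1.589 -1.249 -1.228
v 1.946 -1.487 -1.015
v 2.363 -1.462 -0.78
v 2.707 -1.183 -0.598
v 2.869 -0.738 -0.526
v -2.435 0.086 -4.202
v -2.624 0.573 -3.458
v -1.124 1.503 -4.797
v -1.313 1.99 -4.052
v -1.227 -0.69 -3.388
v -1.416 -0.203 -2.643
v 0.084 0.727 -3.982
v -0.105 1.214 -3.238
f 2 1 4
f 2 4 3
f 4 1 5
f 4 5 3
f 5 1 6
f 5 6 3
f 6 1 7
f 6 7 3
f 7 1 8
f 7 8 3
f 8 1 9
f 8 9 3
f 9 1 10
f 9 10 3
f 10 1 2
f 10 2 3
f 12 14 11
f 15 12 11
f 11 14 13
f 13 15 11
f 12 18 14
f 16 12 15
f 16 18 12
f 14 18 13
f 17 15 13
f 13 18 17
f 17 16 15
f 18 16 17
f 20 19 22
f 20 22 21
f 22 19 23
f 22 23 21
f 23 19 24
f 23 24 21
f 24 19 25
f 24 25 21
f 25 19 26
f 25 26 21
f 26 19 27
f 26 27 21
f 27 19 28
f 27 28 21
f 28 19 29
f 28 29 21
f 29 19 30
f 29 30 21
f 30 19 31
f 30 31 21
f 31 19 20
f 31 20 21
f 33 35 32
f 36 33 32
f 32 35 34
f 34 36 32
f 33 39 35
f 37 33 36
f 37 39 33
f 35 39 34
f 38 36 34
f 34 39 38
f 38 37 36
f 39 37 38



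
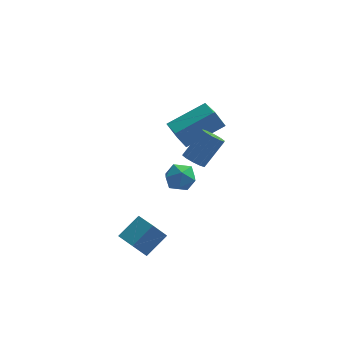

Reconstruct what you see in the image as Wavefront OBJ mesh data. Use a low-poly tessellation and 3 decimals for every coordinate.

v 2.223 0.982 1.28
v 2.836 0.974 1.605
v 1.804 0.286 2.055
v 2.417 0.278 2.38
v 2.032 0.855 2.379
v 2.291 1.286 1.901
v 2.349 -0.026 1.759
v 2.608 0.405 1.281
v 2.914 0.351 1.901
v 2.718 0.896 2.284
v 1.922 0.364 1.376
v 1.726 0.909 1.759
v 1.447 3.806 2.449
v 1.946 2.431 2.962
v 2.889 4.613 3.211
v 3.388 3.239 3.724
v 1.872 3.701 1.756
v 2.371 2.327 2.269
v 3.314 4.509 2.518
v 3.813 3.134 3.031
v 2.894 -0.17 3.477
v 3.162 -0.596 3.56
v 3.835 0.024 4.566
v 3.566 0.45 4.483
v 3.318 -0.422 3.348
v 3.991 0.198 4.354
v 3.312 -0.152 3.186
v 3.985 0.469 4.192
v 3.146 0.111 3.135
v 3.819 0.732 4.141
v 2.884 0.267 3.214
v 3.556 0.887 4.22
v 2.625 0.256 3.394
v 3.298 0.876 4.4
v 2.469 0.082 3.606
v 3.142 0.702 4.612
v 2.475 -0.189 3.768
v 3.148 0.432 4.774
v 2.641 -0.452 3.819
v 3.314 0.169 4.825
v 2.904 -0.607 3.74
v 3.576 0.013 4.746
v 1.273 -1.463 -1.162
v 0.79 -1.783 -0.335
v 0.643 -0.745 -1.253
v 0.159 -1.065 -0.426
v 1.961 -0.775 -0.494
v 1.477 -1.095 0.333
v 1.33 -0.057 -0.585
v 0.847 -0.377 0.242
f 1 12 6
f 1 6 2
f 1 2 8
f 1 8 11
f 1 11 12
f 2 6 10
f 6 12 5
f 12 11 3
f 11 8 7
f 8 2 9
f 4 10 5
f 4 5 3
f 4 3 7
f 4 7 9
f 4 9 10
f 5 10 6
f 3 5 12
f 7 3 11
f 9 7 8
f 10 9 2
f 14 16 13
f 17 14 13
f 13 16 15
f 15 17 13
f 14 20 16
f 18 14 17
f 18 20 14
f 16 20 15
f 19 17 15
f 15 20 19
f 19 18 17
f 20 18 19
f 22 21 25
f 22 25 23
f 23 25 26
f 23 26 24
f 25 21 27
f 25 27 26
f 26 27 28
f 26 28 24
f 27 21 29
f 27 29 28
f 28 29 30
f 28 30 24
f 29 21 31
f 29 31 30
f 30 31 32
f 30 32 24
f 31 21 33
f 31 33 32
f 32 33 34
f 32 34 24
f 33 21 35
f 33 35 34
f 34 35 36
f 34 36 24
f 35 21 37
f 35 37 36
f 36 37 38
f 36 38 24
f 37 21 39
f 37 39 38
f 38 39 40
f 38 40 24
f 39 21 41
f 39 41 40
f 40 41 42
f 40 42 24
f 41 21 22
f 41 22 42
f 42 22 23
f 42 23 24
f 44 46 43
f 47 44 43
f 43 46 45
f 45 47 43
f 44 50 46
f 48 44 47
f 48 50 44
f 46 50 45
f 49 47 45
f 45 50 49
f 49 48 47
f 50 48 49



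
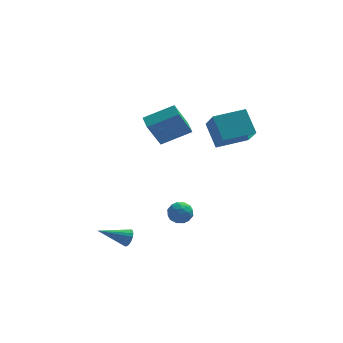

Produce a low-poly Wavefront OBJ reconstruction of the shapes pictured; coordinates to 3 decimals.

v 3.283 1.868 2.065
v 2.851 3.137 3.354
v 3.068 3.306 0.578
v 2.636 4.575 1.867
v 5.304 2.365 2.253
v 4.872 3.634 3.542
v 5.089 3.803 0.766
v 4.657 5.072 2.055
v -0.308 2.31 1.719
v -1.164 1.79 3.588
v -0.449 3.259 1.919
v -1.304 2.739 3.788
v 1.544 2.401 2.592
v 0.689 1.881 4.461
v 1.404 3.35 2.792
v 0.548 2.83 4.661
v -0.24 -1.306 -1.453
v 0.264 -1.394 -2.067
v 0.376 -2.246 -0.813
v 0.88 -2.334 -1.427
v 0.907 -1.672 -0.98
v 0.526 -1.091 -1.376
v 0.114 -2.549 -1.504
v -0.267 -1.968 -1.9
v 0.482 -2.162 -2.099
v 0.972 -1.621 -1.775
v -0.332 -2.019 -1.105
v 0.158 -1.478 -0.781
v -0.042 -1.268 -1.816
v 0.682 -2.372 -1.064
v 0.698 -1.983 -0.801
v 0.994 -2.035 -1.162
v 0.112 -1.09 -1.41
v 0.408 -1.142 -1.771
v 0.786 -1.305 -1.132
v 0.232 -2.498 -1.109
v 0.528 -2.55 -1.47
v -0.354 -1.605 -1.718
v -0.058 -1.657 -2.079
v -0.146 -2.335 -1.748
v 0.382 -1.771 -2.196
v 0.744 -2.323 -1.82
v 0.294 -2.45 -1.865
v 0.07 -2.108 -2.097
v 0.67 -1.453 -2.006
v 1.032 -2.005 -1.63
v 1.048 -1.616 -1.367
v 0.825 -1.275 -1.599
v 0.799 -1.904 -2.024
v -0.392 -1.635 -1.25
v -0.03 -2.187 -0.874
v -0.185 -2.365 -1.281
v -0.408 -2.024 -1.513
v -0.104 -1.317 -1.06
v 0.258 -1.869 -0.684
v 0.57 -1.532 -0.783
v 0.346 -1.19 -1.015
v -0.159 -1.736 -0.856
v -2.65 -1.852 -3.316
v -2.387 -2.061 -2.807
v -4.39 -1.968 -2.464
v -2.387 -1.792 -2.769
v -2.438 -1.535 -2.84
v -2.532 -1.341 -3.005
v -2.649 -1.248 -3.231
v -2.767 -1.274 -3.474
v -2.861 -1.415 -3.686
v -2.914 -1.643 -3.825
v -2.914 -1.912 -3.863
v -2.863 -2.169 -3.792
v -2.769 -2.363 -3.627
v -2.652 -2.456 -3.401
v -2.534 -2.429 -3.157
v -2.44 -2.288 -2.946
f 2 4 1
f 5 2 1
f 1 4 3
f 3 5 1
f 2 8 4
f 6 2 5
f 6 8 2
f 4 8 3
f 7 5 3
f 3 8 7
f 7 6 5
f 8 6 7
f 10 12 9
f 13 10 9
f 9 12 11
f 11 13 9
f 10 16 12
f 14 10 13
f 14 16 10
f 12 16 11
f 15 13 11
f 11 16 15
f 15 14 13
f 16 14 15
f 17 54 33
f 54 28 57
f 33 57 22
f 54 57 33
f 17 33 29
f 33 22 34
f 29 34 18
f 33 34 29
f 17 29 38
f 29 18 39
f 38 39 24
f 29 39 38
f 17 38 50
f 38 24 53
f 50 53 27
f 38 53 50
f 17 50 54
f 50 27 58
f 54 58 28
f 50 58 54
f 18 34 45
f 34 22 48
f 45 48 26
f 34 48 45
f 22 57 35
f 57 28 56
f 35 56 21
f 57 56 35
f 28 58 55
f 58 27 51
f 55 51 19
f 58 51 55
f 27 53 52
f 53 24 40
f 52 40 23
f 53 40 52
f 24 39 44
f 39 18 41
f 44 41 25
f 39 41 44
f 20 46 32
f 46 26 47
f 32 47 21
f 46 47 32
f 20 32 30
f 32 21 31
f 30 31 19
f 32 31 30
f 20 30 37
f 30 19 36
f 37 36 23
f 30 36 37
f 20 37 42
f 37 23 43
f 42 43 25
f 37 43 42
f 20 42 46
f 42 25 49
f 46 49 26
f 42 49 46
f 21 47 35
f 47 26 48
f 35 48 22
f 47 48 35
f 19 31 55
f 31 21 56
f 55 56 28
f 31 56 55
f 23 36 52
f 36 19 51
f 52 51 27
f 36 51 52
f 25 43 44
f 43 23 40
f 44 40 24
f 43 40 44
f 26 49 45
f 49 25 41
f 45 41 18
f 49 41 45
f 60 59 62
f 60 62 61
f 62 59 63
f 62 63 61
f 63 59 64
f 63 64 61
f 64 59 65
f 64 65 61
f 65 59 66
f 65 66 61
f 66 59 67
f 66 67 61
f 67 59 68
f 67 68 61
f 68 59 69
f 68 69 61
f 69 59 70
f 69 70 61
f 70 59 71
f 70 71 61
f 71 59 72
f 71 72 61
f 72 59 73
f 72 73 61
f 73 59 74
f 73 74 61
f 74 59 60
f 74 60 61



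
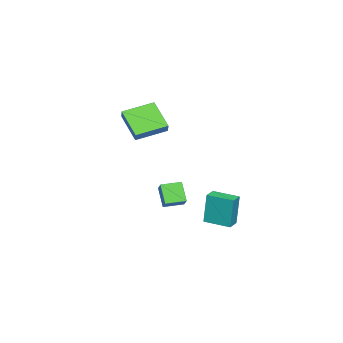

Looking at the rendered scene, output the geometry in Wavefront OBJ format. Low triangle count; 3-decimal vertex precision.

v -1.602 -1.209 -3.423
v -2.286 -1.819 -2.286
v -0.872 -0.726 -2.725
v -1.555 -1.335 -1.588
v -0.845 -2.225 -3.512
v -1.528 -2.834 -2.375
v -0.114 -1.741 -2.814
v -0.798 -2.351 -1.677
v -2.274 0.142 -4.533
v -2.394 0.28 -2.391
v -2.234 1.838 -4.64
v -2.354 1.976 -2.498
v -1.386 0.124 -4.482
v -1.506 0.262 -2.34
v -1.346 1.82 -4.589
v -1.466 1.958 -2.447
v -0.196 -1.61 3.07
v -1.127 -2.918 4.361
v 0.287 -1.351 3.681
v -0.645 -2.659 4.972
v 1.145 -3.021 2.608
v 0.213 -4.329 3.899
v 1.627 -2.762 3.219
v 0.696 -4.07 4.51
f 2 4 1
f 5 2 1
f 1 4 3
f 3 5 1
f 2 8 4
f 6 2 5
f 6 8 2
f 4 8 3
f 7 5 3
f 3 8 7
f 7 6 5
f 8 6 7
f 10 12 9
f 13 10 9
f 9 12 11
f 11 13 9
f 10 16 12
f 14 10 13
f 14 16 10
f 12 16 11
f 15 13 11
f 11 16 15
f 15 14 13
f 16 14 15
f 18 20 17
f 21 18 17
f 17 20 19
f 19 21 17
f 18 24 20
f 22 18 21
f 22 24 18
f 20 24 19
f 23 21 19
f 19 24 23
f 23 22 21
f 24 22 23



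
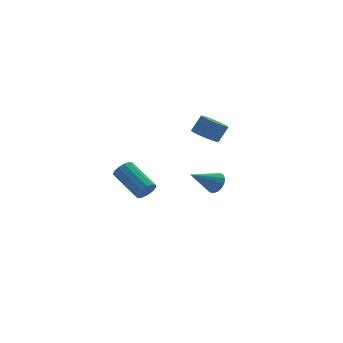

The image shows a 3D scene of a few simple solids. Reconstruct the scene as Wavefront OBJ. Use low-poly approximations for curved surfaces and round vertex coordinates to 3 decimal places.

v -2.734 -2.972 -1.288
v -2.473 -3.143 -0.799
v -3.045 -1.619 0.037
v -3.306 -1.448 -0.452
v -2.252 -2.968 -0.966
v -2.824 -1.445 -0.129
v -2.184 -2.795 -1.235
v -2.756 -1.272 -0.398
v -2.291 -2.678 -1.52
v -2.863 -1.155 -0.684
v -2.539 -2.654 -1.733
v -3.11 -1.131 -0.896
v -2.848 -2.731 -1.804
v -3.42 -1.208 -0.967
v -3.121 -2.885 -1.711
v -3.693 -1.361 -0.874
v -3.272 -3.066 -1.485
v -3.843 -1.542 -0.648
v -3.252 -3.217 -1.196
v -3.823 -1.693 -0.359
v -3.067 -3.29 -0.936
v -3.639 -1.767 -0.099
v -2.777 -3.263 -0.788
v -3.348 -1.739 0.049
v 3.083 3.861 -2.003
v 3.744 3.746 -2.421
v 4.337 3.865 -1.514
v 3.677 3.979 -1.097
v 3.691 4.12 -2.436
v 4.285 4.239 -1.529
v 3.5 4.435 -2.351
v 4.093 4.554 -1.445
v 3.212 4.618 -2.187
v 3.806 4.737 -1.281
v 2.896 4.628 -1.981
v 3.489 4.746 -1.074
v 2.622 4.462 -1.78
v 3.215 4.58 -0.873
v 2.454 4.158 -1.63
v 3.047 4.277 -0.723
v 2.43 3.786 -1.566
v 3.023 3.905 -0.659
v 2.556 3.431 -1.601
v 3.149 3.55 -0.695
v 2.802 3.175 -1.729
v 3.396 3.294 -0.823
v 3.113 3.076 -1.92
v 3.707 3.194 -1.014
v 3.417 3.156 -2.13
v 4.011 3.275 -1.223
v 3.645 3.398 -2.31
v 4.239 3.517 -1.404
v 2.405 0.81 -3.733
v 2.731 1.049 -3.212
v 0.995 0.71 -2.807
v 2.618 1.307 -3.356
v 2.457 1.451 -3.586
v 2.283 1.448 -3.85
v 2.138 1.299 -4.087
v 2.053 1.037 -4.244
v 2.05 0.724 -4.283
v 2.127 0.43 -4.196
v 2.268 0.223 -4.004
v 2.441 0.151 -3.749
v 2.605 0.229 -3.491
v 2.723 0.441 -3.288
v 2.769 0.737 -3.188
f 2 1 5
f 2 5 3
f 3 5 6
f 3 6 4
f 5 1 7
f 5 7 6
f 6 7 8
f 6 8 4
f 7 1 9
f 7 9 8
f 8 9 10
f 8 10 4
f 9 1 11
f 9 11 10
f 10 11 12
f 10 12 4
f 11 1 13
f 11 13 12
f 12 13 14
f 12 14 4
f 13 1 15
f 13 15 14
f 14 15 16
f 14 16 4
f 15 1 17
f 15 17 16
f 16 17 18
f 16 18 4
f 17 1 19
f 17 19 18
f 18 19 20
f 18 20 4
f 19 1 21
f 19 21 20
f 20 21 22
f 20 22 4
f 21 1 23
f 21 23 22
f 22 23 24
f 22 24 4
f 23 1 2
f 23 2 24
f 24 2 3
f 24 3 4
f 26 25 29
f 26 29 27
f 27 29 30
f 27 30 28
f 29 25 31
f 29 31 30
f 30 31 32
f 30 32 28
f 31 25 33
f 31 33 32
f 32 33 34
f 32 34 28
f 33 25 35
f 33 35 34
f 34 35 36
f 34 36 28
f 35 25 37
f 35 37 36
f 36 37 38
f 36 38 28
f 37 25 39
f 37 39 38
f 38 39 40
f 38 40 28
f 39 25 41
f 39 41 40
f 40 41 42
f 40 42 28
f 41 25 43
f 41 43 42
f 42 43 44
f 42 44 28
f 43 25 45
f 43 45 44
f 44 45 46
f 44 46 28
f 45 25 47
f 45 47 46
f 46 47 48
f 46 48 28
f 47 25 49
f 47 49 48
f 48 49 50
f 48 50 28
f 49 25 51
f 49 51 50
f 50 51 52
f 50 52 28
f 51 25 26
f 51 26 52
f 52 26 27
f 52 27 28
f 54 53 56
f 54 56 55
f 56 53 57
f 56 57 55
f 57 53 58
f 57 58 55
f 58 53 59
f 58 59 55
f 59 53 60
f 59 60 55
f 60 53 61
f 60 61 55
f 61 53 62
f 61 62 55
f 62 53 63
f 62 63 55
f 63 53 64
f 63 64 55
f 64 53 65
f 64 65 55
f 65 53 66
f 65 66 55
f 66 53 67
f 66 67 55
f 67 53 54
f 67 54 55



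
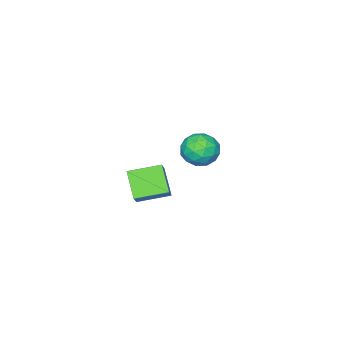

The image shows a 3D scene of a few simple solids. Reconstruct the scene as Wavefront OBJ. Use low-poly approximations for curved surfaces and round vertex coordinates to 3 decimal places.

v -2.363 -2.755 2.989
v -1.894 -1.998 2.612
v -1.206 -3.702 2.528
v -0.737 -2.945 2.151
v -0.827 -3.029 3.11
v -1.543 -2.444 3.396
v -1.557 -3.256 1.744
v -2.273 -2.671 2.03
v -1.396 -2.307 1.843
v -0.945 -2.167 2.687
v -2.155 -3.533 2.453
v -1.704 -3.393 3.297
v -2.23 -2.293 2.841
v -0.87 -3.407 2.299
v -0.923 -3.456 2.863
v -0.647 -3.011 2.641
v -2.024 -2.556 3.302
v -1.748 -2.11 3.08
v -1.121 -2.717 3.373
v -1.352 -3.59 2.06
v -1.076 -3.144 1.838
v -2.453 -2.689 2.499
v -2.177 -2.244 2.277
v -1.979 -2.983 1.767
v -1.662 -2.03 2.168
v -0.981 -2.587 1.896
v -1.464 -2.77 1.658
v -1.884 -2.426 1.825
v -1.396 -1.948 2.664
v -0.716 -2.504 2.393
v -0.769 -2.554 2.956
v -1.19 -2.21 3.124
v -1.104 -2.13 2.212
v -2.384 -3.196 2.747
v -1.704 -3.752 2.476
v -1.91 -3.49 2.016
v -2.331 -3.146 2.184
v -2.119 -3.113 3.244
v -1.438 -3.67 2.972
v -1.216 -3.274 3.315
v -1.636 -2.93 3.482
v -1.996 -3.57 2.928
v 4.158 -1.251 2.816
v 3.616 -2.174 3.809
v 3.071 -0.268 3.136
v 2.529 -1.191 4.129
v 4.751 -0.829 3.531
v 4.209 -1.752 4.524
v 3.664 0.154 3.851
v 3.122 -0.769 4.844
f 1 38 17
f 38 12 41
f 17 41 6
f 38 41 17
f 1 17 13
f 17 6 18
f 13 18 2
f 17 18 13
f 1 13 22
f 13 2 23
f 22 23 8
f 13 23 22
f 1 22 34
f 22 8 37
f 34 37 11
f 22 37 34
f 1 34 38
f 34 11 42
f 38 42 12
f 34 42 38
f 2 18 29
f 18 6 32
f 29 32 10
f 18 32 29
f 6 41 19
f 41 12 40
f 19 40 5
f 41 40 19
f 12 42 39
f 42 11 35
f 39 35 3
f 42 35 39
f 11 37 36
f 37 8 24
f 36 24 7
f 37 24 36
f 8 23 28
f 23 2 25
f 28 25 9
f 23 25 28
f 4 30 16
f 30 10 31
f 16 31 5
f 30 31 16
f 4 16 14
f 16 5 15
f 14 15 3
f 16 15 14
f 4 14 21
f 14 3 20
f 21 20 7
f 14 20 21
f 4 21 26
f 21 7 27
f 26 27 9
f 21 27 26
f 4 26 30
f 26 9 33
f 30 33 10
f 26 33 30
f 5 31 19
f 31 10 32
f 19 32 6
f 31 32 19
f 3 15 39
f 15 5 40
f 39 40 12
f 15 40 39
f 7 20 36
f 20 3 35
f 36 35 11
f 20 35 36
f 9 27 28
f 27 7 24
f 28 24 8
f 27 24 28
f 10 33 29
f 33 9 25
f 29 25 2
f 33 25 29
f 44 46 43
f 47 44 43
f 43 46 45
f 45 47 43
f 44 50 46
f 48 44 47
f 48 50 44
f 46 50 45
f 49 47 45
f 45 50 49
f 49 48 47
f 50 48 49



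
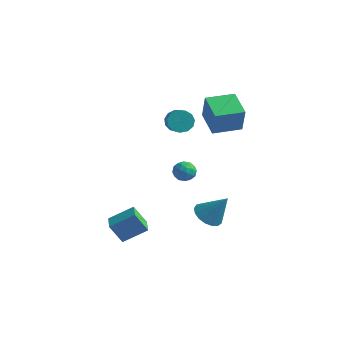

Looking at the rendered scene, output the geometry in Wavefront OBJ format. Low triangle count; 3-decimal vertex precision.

v -2.54 2.667 -2.242
v -2.005 3.083 -1.78
v -2.415 1.617 -1.44
v -1.88 2.033 -0.978
v -2.67 2.252 -0.988
v -2.747 2.901 -1.484
v -1.673 1.799 -1.736
v -1.75 2.448 -2.232
v -1.469 2.547 -1.468
v -2.086 2.827 -1.005
v -2.334 1.873 -2.215
v -2.951 2.153 -1.752
v -2.283 2.967 -2.081
v -2.137 1.733 -1.139
v -2.601 1.862 -1.144
v -2.287 2.106 -0.873
v -2.72 2.86 -1.907
v -2.405 3.105 -1.636
v -2.797 2.616 -1.17
v -2.015 1.595 -1.584
v -1.7 1.84 -1.313
v -2.133 2.594 -2.347
v -1.819 2.838 -2.076
v -1.623 2.084 -2.05
v -1.654 2.896 -1.626
v -1.58 2.279 -1.155
v -1.458 2.142 -1.601
v -1.504 2.523 -1.892
v -2.016 3.061 -1.354
v -1.943 2.444 -0.883
v -2.408 2.573 -0.889
v -2.453 2.954 -1.18
v -1.701 2.746 -1.171
v -2.477 2.256 -2.337
v -2.404 1.639 -1.866
v -1.967 1.746 -2.04
v -2.012 2.127 -2.331
v -2.84 2.421 -2.065
v -2.766 1.804 -1.594
v -2.916 2.177 -1.328
v -2.962 2.558 -1.619
v -2.719 1.954 -2.049
v -0.305 2.574 2.441
v 0.126 2.218 4.309
v -1.819 3.749 3.015
v -1.387 3.393 4.883
v 0.907 4.127 2.457
v 1.339 3.771 4.325
v -0.606 5.302 3.031
v -0.175 4.946 4.899
v -3.837 4.035 1.645
v -3.296 4.012 0.938
v -2.582 3.281 1.509
v -3.123 3.305 2.215
v -3.137 4.391 1.225
v -2.423 3.66 1.796
v -3.2 4.657 1.645
v -2.487 3.927 2.216
v -3.465 4.726 2.065
v -2.752 3.996 2.636
v -3.849 4.576 2.352
v -3.135 3.845 2.922
v -4.228 4.254 2.414
v -3.515 3.523 2.984
v -4.483 3.863 2.231
v -3.77 3.132 2.802
v -4.533 3.526 1.863
v -3.82 2.795 2.434
v -4.362 3.351 1.425
v -3.649 2.62 1.996
v -4.024 3.394 1.057
v -3.311 2.663 1.628
v -3.627 3.64 0.876
v -2.913 2.909 1.446
v 0.643 0.731 -3.694
v 1.232 1.422 -4.24
v 1.817 1.109 -1.946
v 0.857 1.706 -4.049
v 0.433 1.766 -3.777
v 0.057 1.59 -3.486
v -0.185 1.216 -3.243
v -0.237 0.731 -3.103
v -0.088 0.246 -3.098
v 0.229 -0.128 -3.23
v 0.64 -0.305 -3.468
v 1.052 -0.245 -3.758
v 1.37 0.039 -4.033
v 1.522 0.481 -4.231
v 1.472 0.98 -4.305
v -2.837 -3.646 -4.249
v -3.542 -4.017 -2.931
v -1.683 -2.593 -3.335
v -2.388 -2.964 -2.017
v -2.032 -4.656 -4.103
v -2.737 -5.027 -2.785
v -0.878 -3.603 -3.189
v -1.583 -3.974 -1.871
f 1 38 17
f 38 12 41
f 17 41 6
f 38 41 17
f 1 17 13
f 17 6 18
f 13 18 2
f 17 18 13
f 1 13 22
f 13 2 23
f 22 23 8
f 13 23 22
f 1 22 34
f 22 8 37
f 34 37 11
f 22 37 34
f 1 34 38
f 34 11 42
f 38 42 12
f 34 42 38
f 2 18 29
f 18 6 32
f 29 32 10
f 18 32 29
f 6 41 19
f 41 12 40
f 19 40 5
f 41 40 19
f 12 42 39
f 42 11 35
f 39 35 3
f 42 35 39
f 11 37 36
f 37 8 24
f 36 24 7
f 37 24 36
f 8 23 28
f 23 2 25
f 28 25 9
f 23 25 28
f 4 30 16
f 30 10 31
f 16 31 5
f 30 31 16
f 4 16 14
f 16 5 15
f 14 15 3
f 16 15 14
f 4 14 21
f 14 3 20
f 21 20 7
f 14 20 21
f 4 21 26
f 21 7 27
f 26 27 9
f 21 27 26
f 4 26 30
f 26 9 33
f 30 33 10
f 26 33 30
f 5 31 19
f 31 10 32
f 19 32 6
f 31 32 19
f 3 15 39
f 15 5 40
f 39 40 12
f 15 40 39
f 7 20 36
f 20 3 35
f 36 35 11
f 20 35 36
f 9 27 28
f 27 7 24
f 28 24 8
f 27 24 28
f 10 33 29
f 33 9 25
f 29 25 2
f 33 25 29
f 44 46 43
f 47 44 43
f 43 46 45
f 45 47 43
f 44 50 46
f 48 44 47
f 48 50 44
f 46 50 45
f 49 47 45
f 45 50 49
f 49 48 47
f 50 48 49
f 52 51 55
f 52 55 53
f 53 55 56
f 53 56 54
f 55 51 57
f 55 57 56
f 56 57 58
f 56 58 54
f 57 51 59
f 57 59 58
f 58 59 60
f 58 60 54
f 59 51 61
f 59 61 60
f 60 61 62
f 60 62 54
f 61 51 63
f 61 63 62
f 62 63 64
f 62 64 54
f 63 51 65
f 63 65 64
f 64 65 66
f 64 66 54
f 65 51 67
f 65 67 66
f 66 67 68
f 66 68 54
f 67 51 69
f 67 69 68
f 68 69 70
f 68 70 54
f 69 51 71
f 69 71 70
f 70 71 72
f 70 72 54
f 71 51 73
f 71 73 72
f 72 73 74
f 72 74 54
f 73 51 52
f 73 52 74
f 74 52 53
f 74 53 54
f 76 75 78
f 76 78 77
f 78 75 79
f 78 79 77
f 79 75 80
f 79 80 77
f 80 75 81
f 80 81 77
f 81 75 82
f 81 82 77
f 82 75 83
f 82 83 77
f 83 75 84
f 83 84 77
f 84 75 85
f 84 85 77
f 85 75 86
f 85 86 77
f 86 75 87
f 86 87 77
f 87 75 88
f 87 88 77
f 88 75 89
f 88 89 77
f 89 75 76
f 89 76 77
f 91 93 90
f 94 91 90
f 90 93 92
f 92 94 90
f 91 97 93
f 95 91 94
f 95 97 91
f 93 97 92
f 96 94 92
f 92 97 96
f 96 95 94
f 97 95 96



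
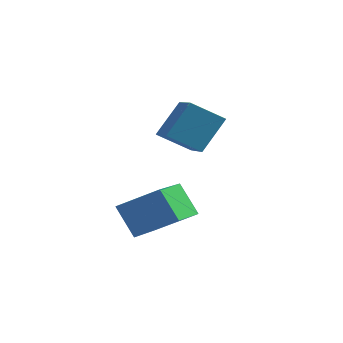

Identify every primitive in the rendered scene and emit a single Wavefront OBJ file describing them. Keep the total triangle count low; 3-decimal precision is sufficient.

v 0.707 -3.337 -0.592
v 2.29 -2.978 0.413
v 0.535 -1.515 -0.974
v 2.119 -1.155 0.031
v 1.561 -3.525 -1.871
v 3.145 -3.165 -0.866
v 1.39 -1.702 -2.253
v 2.973 -1.343 -1.248
v 1.685 0.553 1.058
v 0.568 -0.099 1.876
v 2.142 1.531 2.46
v 1.026 0.879 3.279
v 2.774 -0.679 1.561
v 1.658 -1.331 2.38
v 3.232 0.299 2.964
v 2.115 -0.353 3.782
f 2 4 1
f 5 2 1
f 1 4 3
f 3 5 1
f 2 8 4
f 6 2 5
f 6 8 2
f 4 8 3
f 7 5 3
f 3 8 7
f 7 6 5
f 8 6 7
f 10 12 9
f 13 10 9
f 9 12 11
f 11 13 9
f 10 16 12
f 14 10 13
f 14 16 10
f 12 16 11
f 15 13 11
f 11 16 15
f 15 14 13
f 16 14 15



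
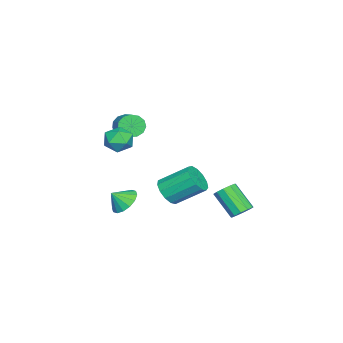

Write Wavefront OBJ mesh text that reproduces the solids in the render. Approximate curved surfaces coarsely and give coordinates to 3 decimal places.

v -4.785 -4.067 1.571
v -4.362 -4.101 0.835
v -2.691 -3.106 1.753
v -3.115 -3.073 2.489
v -4.605 -3.688 0.832
v -2.935 -2.693 1.75
v -4.906 -3.396 1.064
v -3.235 -2.402 1.981
v -5.169 -3.318 1.456
v -3.498 -2.323 2.374
v -5.31 -3.477 1.886
v -3.639 -2.482 2.803
v -5.284 -3.824 2.215
v -3.613 -2.829 3.132
v -5.1 -4.248 2.34
v -3.429 -3.253 3.257
v -4.816 -4.615 2.221
v -3.145 -3.62 3.138
v -4.523 -4.808 1.896
v -2.852 -3.813 2.813
v -4.312 -4.766 1.467
v -2.642 -3.771 2.385
v -4.252 -4.502 1.072
v -2.582 -3.507 1.989
v -0.119 -2.453 -2.223
v 0.393 -2.971 -2.922
v 0.299 -3.127 -1.417
v 0.718 -2.59 -2.771
v 0.818 -2.172 -2.474
v 0.667 -1.829 -2.109
v 0.306 -1.654 -1.774
v -0.169 -1.693 -1.56
v -0.631 -1.935 -1.523
v -0.956 -2.316 -1.674
v -1.056 -2.734 -1.971
v -0.905 -3.077 -2.336
v -0.544 -3.252 -2.671
v -0.068 -3.214 -2.885
v 0.382 0.357 -0.629
v 1.148 0.824 -1.048
v 0.784 2.531 0.19
v 0.018 2.063 0.609
v 0.699 0.951 -1.355
v 0.335 2.658 -0.116
v 0.15 0.889 -1.431
v -0.214 2.596 -0.193
v -0.325 0.658 -1.253
v -0.689 2.365 -0.014
v -0.576 0.331 -0.876
v -0.94 2.038 0.362
v -0.523 0.013 -0.422
v -0.887 1.72 0.817
v -0.182 -0.197 -0.033
v -0.546 1.51 1.206
v 0.338 -0.23 0.167
v -0.027 1.476 1.405
v 0.872 -0.078 0.114
v 0.507 1.629 1.352
v 1.25 0.213 -0.175
v 0.886 1.919 1.063
v 1.353 0.549 -0.609
v 0.989 2.256 0.63
v -1.175 4.35 -2.427
v -0.673 3.838 -2.678
v -1.262 2.578 -1.283
v -1.765 3.09 -1.033
v -0.461 4.101 -2.351
v -1.051 2.84 -0.956
v -0.523 4.459 -2.053
v -1.112 3.198 -0.659
v -0.833 4.775 -1.898
v -1.423 3.515 -0.504
v -1.274 4.93 -1.946
v -1.864 3.669 -0.551
v -1.678 4.862 -2.177
v -2.267 3.602 -0.782
v -1.889 4.6 -2.504
v -2.479 3.339 -1.109
v -1.828 4.242 -2.801
v -2.417 2.981 -1.407
v -1.517 3.925 -2.956
v -2.107 2.665 -1.562
v -1.076 3.771 -2.909
v -1.666 2.51 -1.514
v -2.276 -3 2.017
v -1.513 -2.465 1.628
v -1.207 -4.035 2.692
v -0.444 -3.5 2.303
v -1.009 -3.109 3.043
v -1.67 -2.47 2.626
v -1.05 -4.03 1.694
v -1.711 -3.391 1.277
v -0.755 -3.102 1.429
v -0.73 -2.533 2.262
v -1.99 -3.967 2.058
v -1.965 -3.398 2.891
f 2 1 5
f 2 5 3
f 3 5 6
f 3 6 4
f 5 1 7
f 5 7 6
f 6 7 8
f 6 8 4
f 7 1 9
f 7 9 8
f 8 9 10
f 8 10 4
f 9 1 11
f 9 11 10
f 10 11 12
f 10 12 4
f 11 1 13
f 11 13 12
f 12 13 14
f 12 14 4
f 13 1 15
f 13 15 14
f 14 15 16
f 14 16 4
f 15 1 17
f 15 17 16
f 16 17 18
f 16 18 4
f 17 1 19
f 17 19 18
f 18 19 20
f 18 20 4
f 19 1 21
f 19 21 20
f 20 21 22
f 20 22 4
f 21 1 23
f 21 23 22
f 22 23 24
f 22 24 4
f 23 1 2
f 23 2 24
f 24 2 3
f 24 3 4
f 26 25 28
f 26 28 27
f 28 25 29
f 28 29 27
f 29 25 30
f 29 30 27
f 30 25 31
f 30 31 27
f 31 25 32
f 31 32 27
f 32 25 33
f 32 33 27
f 33 25 34
f 33 34 27
f 34 25 35
f 34 35 27
f 35 25 36
f 35 36 27
f 36 25 37
f 36 37 27
f 37 25 38
f 37 38 27
f 38 25 26
f 38 26 27
f 40 39 43
f 40 43 41
f 41 43 44
f 41 44 42
f 43 39 45
f 43 45 44
f 44 45 46
f 44 46 42
f 45 39 47
f 45 47 46
f 46 47 48
f 46 48 42
f 47 39 49
f 47 49 48
f 48 49 50
f 48 50 42
f 49 39 51
f 49 51 50
f 50 51 52
f 50 52 42
f 51 39 53
f 51 53 52
f 52 53 54
f 52 54 42
f 53 39 55
f 53 55 54
f 54 55 56
f 54 56 42
f 55 39 57
f 55 57 56
f 56 57 58
f 56 58 42
f 57 39 59
f 57 59 58
f 58 59 60
f 58 60 42
f 59 39 61
f 59 61 60
f 60 61 62
f 60 62 42
f 61 39 40
f 61 40 62
f 62 40 41
f 62 41 42
f 64 63 67
f 64 67 65
f 65 67 68
f 65 68 66
f 67 63 69
f 67 69 68
f 68 69 70
f 68 70 66
f 69 63 71
f 69 71 70
f 70 71 72
f 70 72 66
f 71 63 73
f 71 73 72
f 72 73 74
f 72 74 66
f 73 63 75
f 73 75 74
f 74 75 76
f 74 76 66
f 75 63 77
f 75 77 76
f 76 77 78
f 76 78 66
f 77 63 79
f 77 79 78
f 78 79 80
f 78 80 66
f 79 63 81
f 79 81 80
f 80 81 82
f 80 82 66
f 81 63 83
f 81 83 82
f 82 83 84
f 82 84 66
f 83 63 64
f 83 64 84
f 84 64 65
f 84 65 66
f 85 96 90
f 85 90 86
f 85 86 92
f 85 92 95
f 85 95 96
f 86 90 94
f 90 96 89
f 96 95 87
f 95 92 91
f 92 86 93
f 88 94 89
f 88 89 87
f 88 87 91
f 88 91 93
f 88 93 94
f 89 94 90
f 87 89 96
f 91 87 95
f 93 91 92
f 94 93 86



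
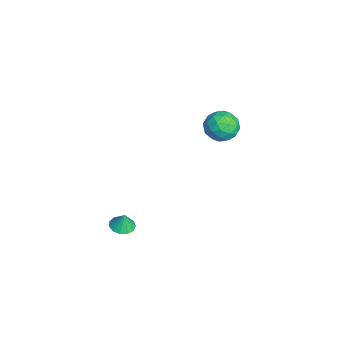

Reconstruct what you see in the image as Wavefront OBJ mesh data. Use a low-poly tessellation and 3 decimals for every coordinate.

v 3.897 -2.889 -3.266
v 4.398 -3.434 -3.254
v 4.023 -2.751 -2.254
v 4.609 -3.082 -3.328
v 4.594 -2.669 -3.383
v 4.358 -2.326 -3.401
v 3.975 -2.162 -3.376
v 3.568 -2.229 -3.316
v 3.265 -2.505 -3.241
v 3.163 -2.904 -3.173
v 3.294 -3.298 -3.136
v 3.617 -3.562 -3.139
v 4.028 -3.613 -3.183
v -4.132 4.688 -2.139
v -3.526 4.295 -1.248
v -4.014 3.025 -2.952
v -3.408 2.632 -2.061
v -4.519 2.886 -1.932
v -4.592 3.913 -1.43
v -2.948 3.407 -2.77
v -3.021 4.434 -2.268
v -2.795 3.504 -1.638
v -3.765 3.182 -1.121
v -3.775 4.138 -3.079
v -4.745 3.816 -2.562
v -3.839 4.637 -1.622
v -3.701 2.683 -2.578
v -4.353 2.832 -2.502
v -3.998 2.601 -1.978
v -4.465 4.413 -1.729
v -4.11 4.182 -1.206
v -4.693 3.354 -1.607
v -3.43 3.138 -2.994
v -3.075 2.907 -2.471
v -3.542 4.719 -2.222
v -3.187 4.488 -1.698
v -2.847 3.966 -2.593
v -3.054 3.941 -1.328
v -2.984 2.964 -1.806
v -2.714 3.419 -2.223
v -2.757 4.023 -1.927
v -3.624 3.752 -1.024
v -3.555 2.775 -1.501
v -4.207 2.924 -1.426
v -4.25 3.528 -1.13
v -3.194 3.287 -1.253
v -3.985 4.545 -2.699
v -3.916 3.568 -3.176
v -3.29 3.792 -3.07
v -3.333 4.396 -2.774
v -4.556 4.356 -2.394
v -4.486 3.379 -2.872
v -4.783 3.297 -2.273
v -4.826 3.901 -1.977
v -4.346 4.033 -2.947
f 2 1 4
f 2 4 3
f 4 1 5
f 4 5 3
f 5 1 6
f 5 6 3
f 6 1 7
f 6 7 3
f 7 1 8
f 7 8 3
f 8 1 9
f 8 9 3
f 9 1 10
f 9 10 3
f 10 1 11
f 10 11 3
f 11 1 12
f 11 12 3
f 12 1 13
f 12 13 3
f 13 1 2
f 13 2 3
f 14 51 30
f 51 25 54
f 30 54 19
f 51 54 30
f 14 30 26
f 30 19 31
f 26 31 15
f 30 31 26
f 14 26 35
f 26 15 36
f 35 36 21
f 26 36 35
f 14 35 47
f 35 21 50
f 47 50 24
f 35 50 47
f 14 47 51
f 47 24 55
f 51 55 25
f 47 55 51
f 15 31 42
f 31 19 45
f 42 45 23
f 31 45 42
f 19 54 32
f 54 25 53
f 32 53 18
f 54 53 32
f 25 55 52
f 55 24 48
f 52 48 16
f 55 48 52
f 24 50 49
f 50 21 37
f 49 37 20
f 50 37 49
f 21 36 41
f 36 15 38
f 41 38 22
f 36 38 41
f 17 43 29
f 43 23 44
f 29 44 18
f 43 44 29
f 17 29 27
f 29 18 28
f 27 28 16
f 29 28 27
f 17 27 34
f 27 16 33
f 34 33 20
f 27 33 34
f 17 34 39
f 34 20 40
f 39 40 22
f 34 40 39
f 17 39 43
f 39 22 46
f 43 46 23
f 39 46 43
f 18 44 32
f 44 23 45
f 32 45 19
f 44 45 32
f 16 28 52
f 28 18 53
f 52 53 25
f 28 53 52
f 20 33 49
f 33 16 48
f 49 48 24
f 33 48 49
f 22 40 41
f 40 20 37
f 41 37 21
f 40 37 41
f 23 46 42
f 46 22 38
f 42 38 15
f 46 38 42



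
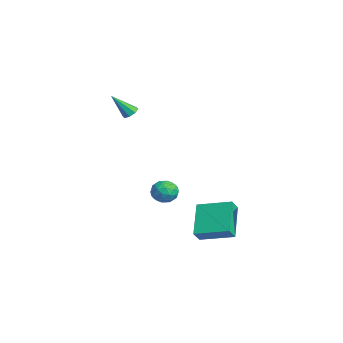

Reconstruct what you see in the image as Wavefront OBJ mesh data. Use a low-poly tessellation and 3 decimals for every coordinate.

v 2.405 2.16 -5.063
v 0.817 2.682 -3.648
v 3.365 3.816 -4.596
v 1.777 4.338 -3.182
v 2.823 1.742 -4.438
v 1.235 2.264 -3.024
v 3.783 3.398 -3.972
v 2.195 3.92 -2.557
v -2.922 1.941 -4.214
v -2.278 1.893 -3.692
v -3.522 0.927 -3.568
v -2.878 0.879 -3.046
v -3.386 1.536 -3.02
v -3.015 2.163 -3.419
v -2.785 0.657 -3.841
v -2.414 1.284 -4.24
v -2.193 1.1 -3.46
v -2.565 1.643 -2.953
v -3.235 1.177 -4.307
v -3.607 1.72 -3.8
v -2.547 2.006 -4.01
v -3.253 0.814 -3.25
v -3.551 1.2 -3.235
v -3.173 1.172 -2.928
v -2.981 2.165 -3.85
v -2.602 2.136 -3.542
v -3.254 1.926 -3.148
v -3.198 0.684 -3.718
v -2.819 0.655 -3.41
v -2.627 1.648 -4.332
v -2.249 1.62 -4.025
v -2.546 0.894 -4.112
v -2.119 1.512 -3.567
v -2.472 0.916 -3.187
v -2.417 0.785 -3.654
v -2.199 1.154 -3.889
v -2.338 1.831 -3.268
v -2.69 1.235 -2.889
v -2.989 1.621 -2.874
v -2.771 1.989 -3.109
v -2.288 1.365 -3.133
v -3.11 1.585 -4.371
v -3.462 0.989 -3.992
v -3.029 0.831 -4.151
v -2.811 1.199 -4.386
v -3.328 1.904 -4.073
v -3.681 1.308 -3.693
v -3.601 1.666 -3.371
v -3.383 2.035 -3.606
v -3.512 1.455 -4.127
v -2.754 -0.463 2.437
v -2.529 -0.829 2.145
v -2.766 -1.497 3.723
v -2.263 -0.599 2.332
v -2.285 -0.29 2.581
v -2.582 -0.081 2.746
v -2.979 -0.096 2.73
v -3.245 -0.326 2.543
v -3.223 -0.636 2.294
v -2.926 -0.844 2.129
f 2 4 1
f 5 2 1
f 1 4 3
f 3 5 1
f 2 8 4
f 6 2 5
f 6 8 2
f 4 8 3
f 7 5 3
f 3 8 7
f 7 6 5
f 8 6 7
f 9 46 25
f 46 20 49
f 25 49 14
f 46 49 25
f 9 25 21
f 25 14 26
f 21 26 10
f 25 26 21
f 9 21 30
f 21 10 31
f 30 31 16
f 21 31 30
f 9 30 42
f 30 16 45
f 42 45 19
f 30 45 42
f 9 42 46
f 42 19 50
f 46 50 20
f 42 50 46
f 10 26 37
f 26 14 40
f 37 40 18
f 26 40 37
f 14 49 27
f 49 20 48
f 27 48 13
f 49 48 27
f 20 50 47
f 50 19 43
f 47 43 11
f 50 43 47
f 19 45 44
f 45 16 32
f 44 32 15
f 45 32 44
f 16 31 36
f 31 10 33
f 36 33 17
f 31 33 36
f 12 38 24
f 38 18 39
f 24 39 13
f 38 39 24
f 12 24 22
f 24 13 23
f 22 23 11
f 24 23 22
f 12 22 29
f 22 11 28
f 29 28 15
f 22 28 29
f 12 29 34
f 29 15 35
f 34 35 17
f 29 35 34
f 12 34 38
f 34 17 41
f 38 41 18
f 34 41 38
f 13 39 27
f 39 18 40
f 27 40 14
f 39 40 27
f 11 23 47
f 23 13 48
f 47 48 20
f 23 48 47
f 15 28 44
f 28 11 43
f 44 43 19
f 28 43 44
f 17 35 36
f 35 15 32
f 36 32 16
f 35 32 36
f 18 41 37
f 41 17 33
f 37 33 10
f 41 33 37
f 52 51 54
f 52 54 53
f 54 51 55
f 54 55 53
f 55 51 56
f 55 56 53
f 56 51 57
f 56 57 53
f 57 51 58
f 57 58 53
f 58 51 59
f 58 59 53
f 59 51 60
f 59 60 53
f 60 51 52
f 60 52 53

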